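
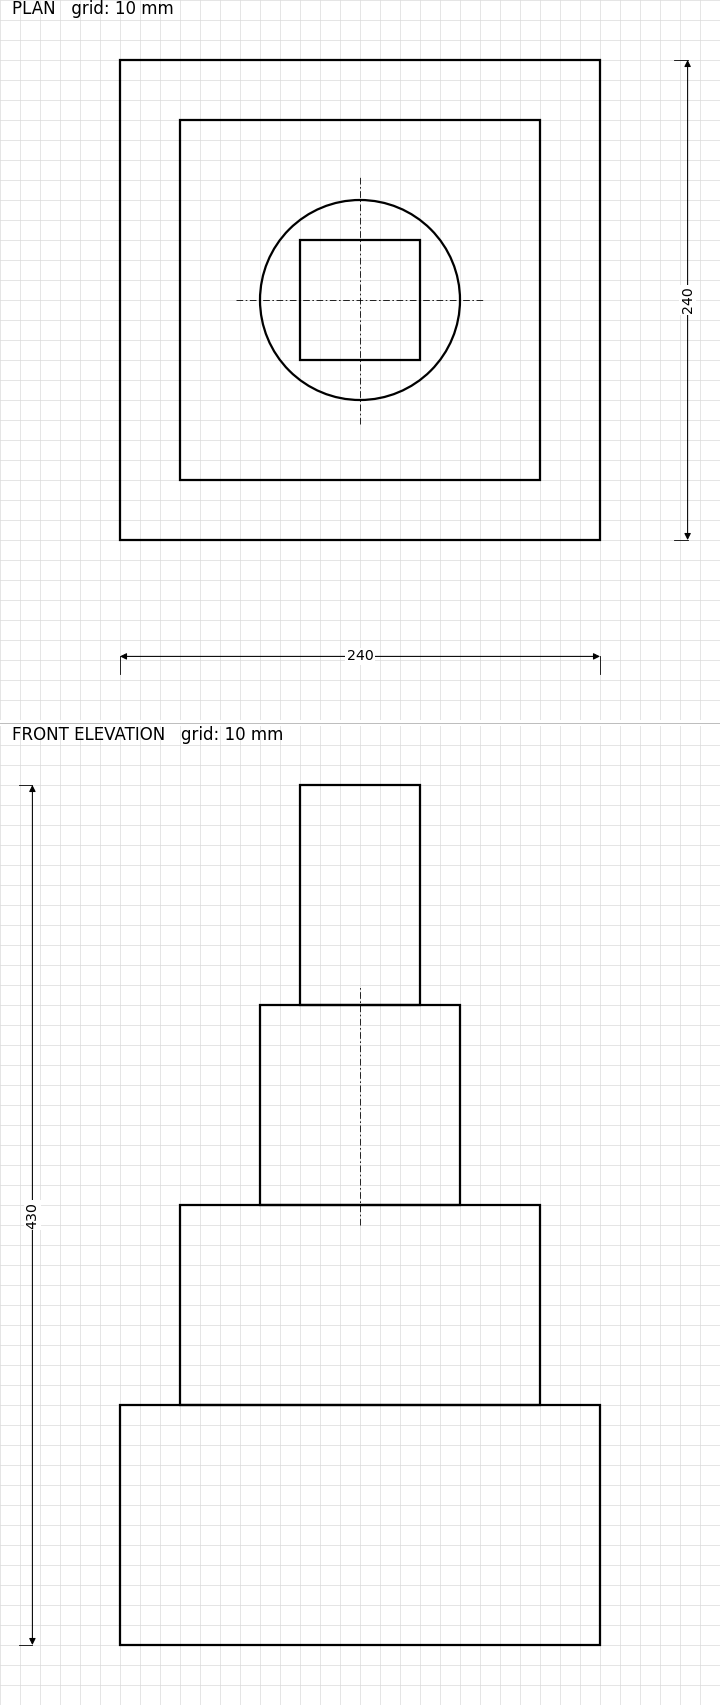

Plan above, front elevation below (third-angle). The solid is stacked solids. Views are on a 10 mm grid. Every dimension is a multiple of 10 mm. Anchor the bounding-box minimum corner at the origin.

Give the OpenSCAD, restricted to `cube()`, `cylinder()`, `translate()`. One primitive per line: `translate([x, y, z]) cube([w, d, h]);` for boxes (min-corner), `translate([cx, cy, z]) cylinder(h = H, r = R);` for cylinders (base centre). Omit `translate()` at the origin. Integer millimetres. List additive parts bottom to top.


cube([240, 240, 120]);
translate([30, 30, 120]) cube([180, 180, 100]);
translate([120, 120, 220]) cylinder(h = 100, r = 50);
translate([90, 90, 320]) cube([60, 60, 110]);


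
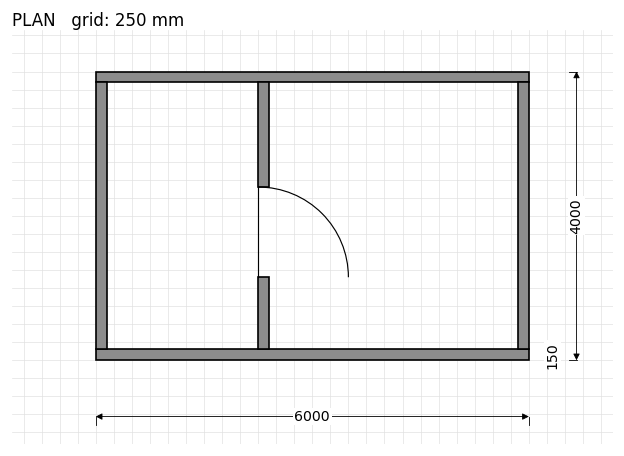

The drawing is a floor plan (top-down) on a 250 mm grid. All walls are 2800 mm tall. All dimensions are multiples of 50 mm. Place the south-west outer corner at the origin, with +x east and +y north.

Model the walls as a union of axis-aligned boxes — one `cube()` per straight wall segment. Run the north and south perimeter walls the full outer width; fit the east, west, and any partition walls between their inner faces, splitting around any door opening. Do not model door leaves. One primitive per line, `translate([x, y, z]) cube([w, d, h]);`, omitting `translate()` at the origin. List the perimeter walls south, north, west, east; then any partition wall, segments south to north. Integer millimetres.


cube([6000, 150, 2800]);
translate([0, 3850, 0]) cube([6000, 150, 2800]);
translate([0, 150, 0]) cube([150, 3700, 2800]);
translate([5850, 150, 0]) cube([150, 3700, 2800]);
translate([2250, 150, 0]) cube([150, 1000, 2800]);
translate([2250, 2400, 0]) cube([150, 1450, 2800]);


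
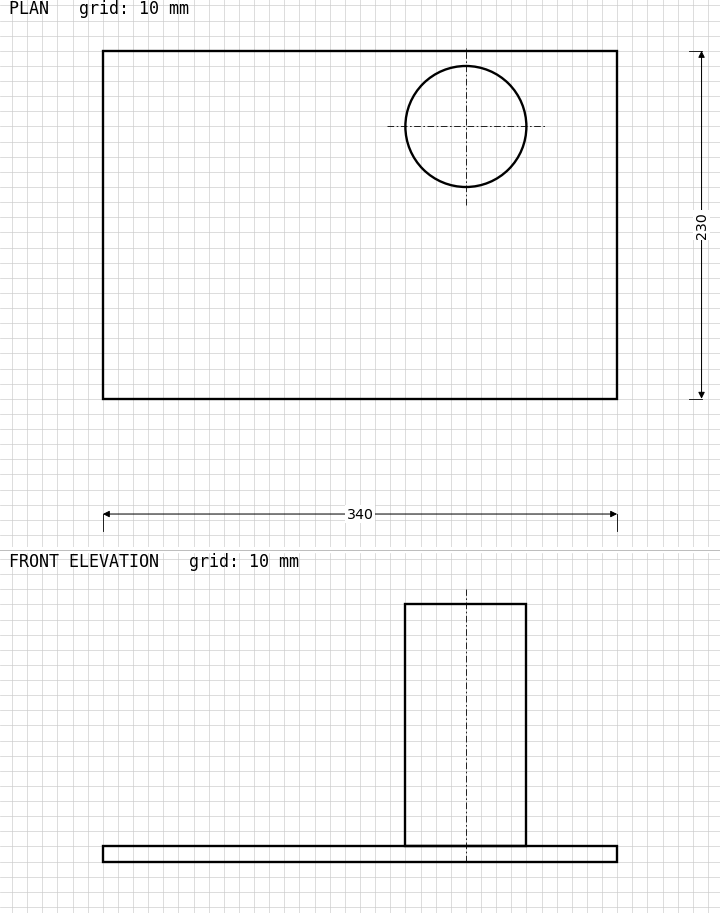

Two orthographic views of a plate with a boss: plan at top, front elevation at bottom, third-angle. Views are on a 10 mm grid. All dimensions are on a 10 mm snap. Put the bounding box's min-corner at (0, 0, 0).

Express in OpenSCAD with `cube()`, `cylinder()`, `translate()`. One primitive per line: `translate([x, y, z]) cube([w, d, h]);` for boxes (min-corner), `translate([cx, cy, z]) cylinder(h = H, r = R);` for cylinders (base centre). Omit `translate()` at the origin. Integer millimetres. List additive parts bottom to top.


cube([340, 230, 10]);
translate([240, 180, 10]) cylinder(h = 160, r = 40);


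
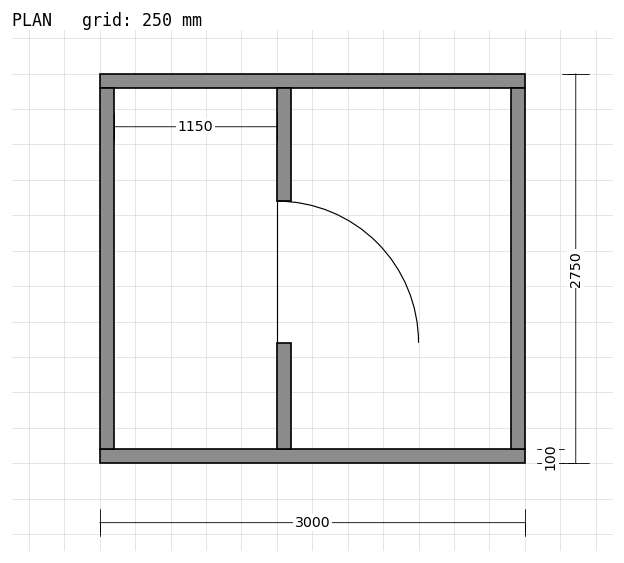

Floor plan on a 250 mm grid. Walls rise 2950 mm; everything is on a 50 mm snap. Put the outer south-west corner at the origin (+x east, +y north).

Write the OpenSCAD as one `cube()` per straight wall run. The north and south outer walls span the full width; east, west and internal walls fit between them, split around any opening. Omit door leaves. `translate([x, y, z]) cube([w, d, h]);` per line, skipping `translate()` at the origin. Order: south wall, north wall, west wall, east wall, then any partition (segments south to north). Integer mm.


cube([3000, 100, 2950]);
translate([0, 2650, 0]) cube([3000, 100, 2950]);
translate([0, 100, 0]) cube([100, 2550, 2950]);
translate([2900, 100, 0]) cube([100, 2550, 2950]);
translate([1250, 100, 0]) cube([100, 750, 2950]);
translate([1250, 1850, 0]) cube([100, 800, 2950]);


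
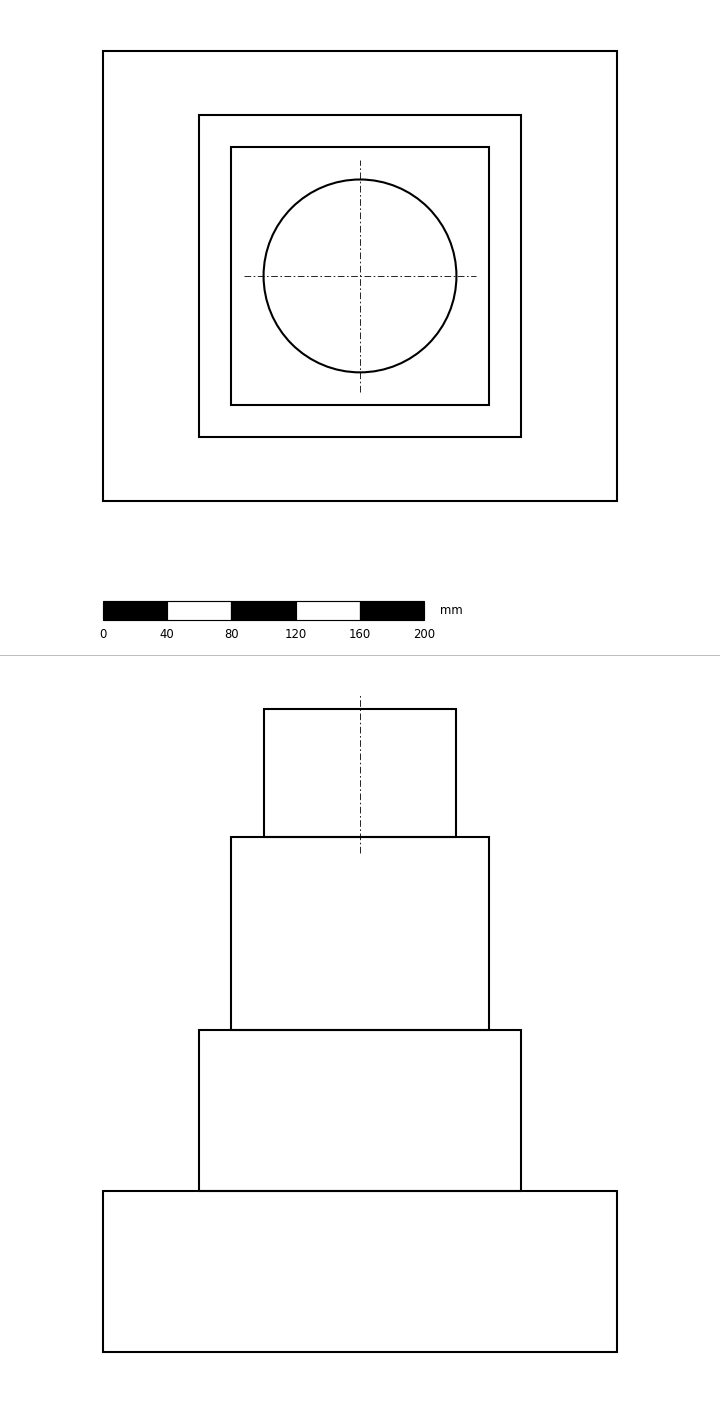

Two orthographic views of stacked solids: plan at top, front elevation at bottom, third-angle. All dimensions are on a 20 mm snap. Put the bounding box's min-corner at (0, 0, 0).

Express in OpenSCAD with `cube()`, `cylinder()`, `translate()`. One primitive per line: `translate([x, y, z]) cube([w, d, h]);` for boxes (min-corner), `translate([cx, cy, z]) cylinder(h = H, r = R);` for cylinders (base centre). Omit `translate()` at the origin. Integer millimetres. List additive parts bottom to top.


cube([320, 280, 100]);
translate([60, 40, 100]) cube([200, 200, 100]);
translate([80, 60, 200]) cube([160, 160, 120]);
translate([160, 140, 320]) cylinder(h = 80, r = 60);


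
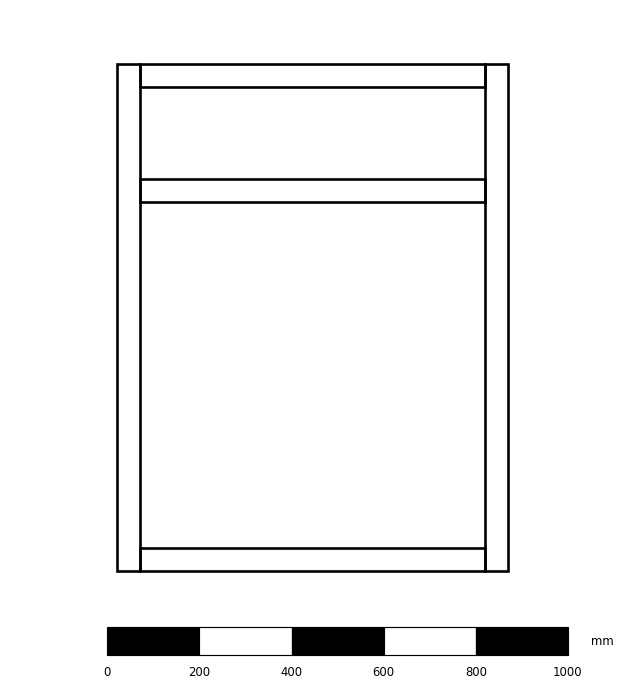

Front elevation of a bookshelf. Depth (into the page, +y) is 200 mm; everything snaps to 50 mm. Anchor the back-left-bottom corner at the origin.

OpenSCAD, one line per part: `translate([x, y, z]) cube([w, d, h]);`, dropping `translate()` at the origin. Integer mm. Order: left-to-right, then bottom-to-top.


cube([50, 200, 1100]);
translate([50, 0, 0]) cube([750, 200, 50]);
translate([50, 0, 800]) cube([750, 200, 50]);
translate([50, 0, 1050]) cube([750, 200, 50]);
translate([800, 0, 0]) cube([50, 200, 1100]);


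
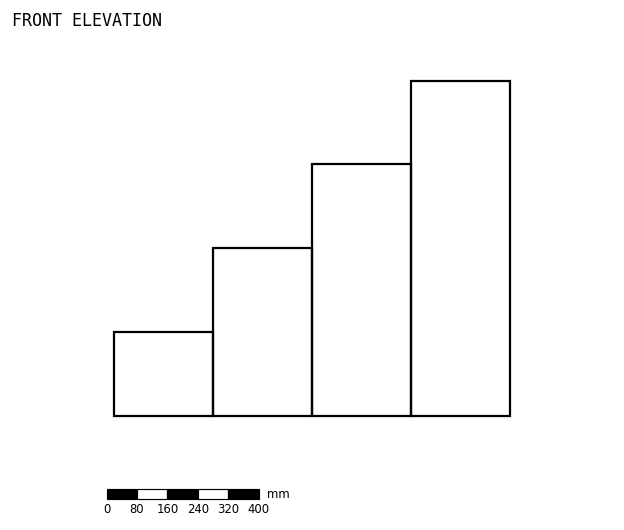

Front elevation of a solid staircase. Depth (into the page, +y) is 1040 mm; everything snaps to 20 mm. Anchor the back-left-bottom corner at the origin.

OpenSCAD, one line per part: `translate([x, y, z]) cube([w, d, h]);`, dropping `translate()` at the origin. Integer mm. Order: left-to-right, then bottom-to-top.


cube([260, 1040, 220]);
translate([260, 0, 0]) cube([260, 1040, 440]);
translate([520, 0, 0]) cube([260, 1040, 660]);
translate([780, 0, 0]) cube([260, 1040, 880]);


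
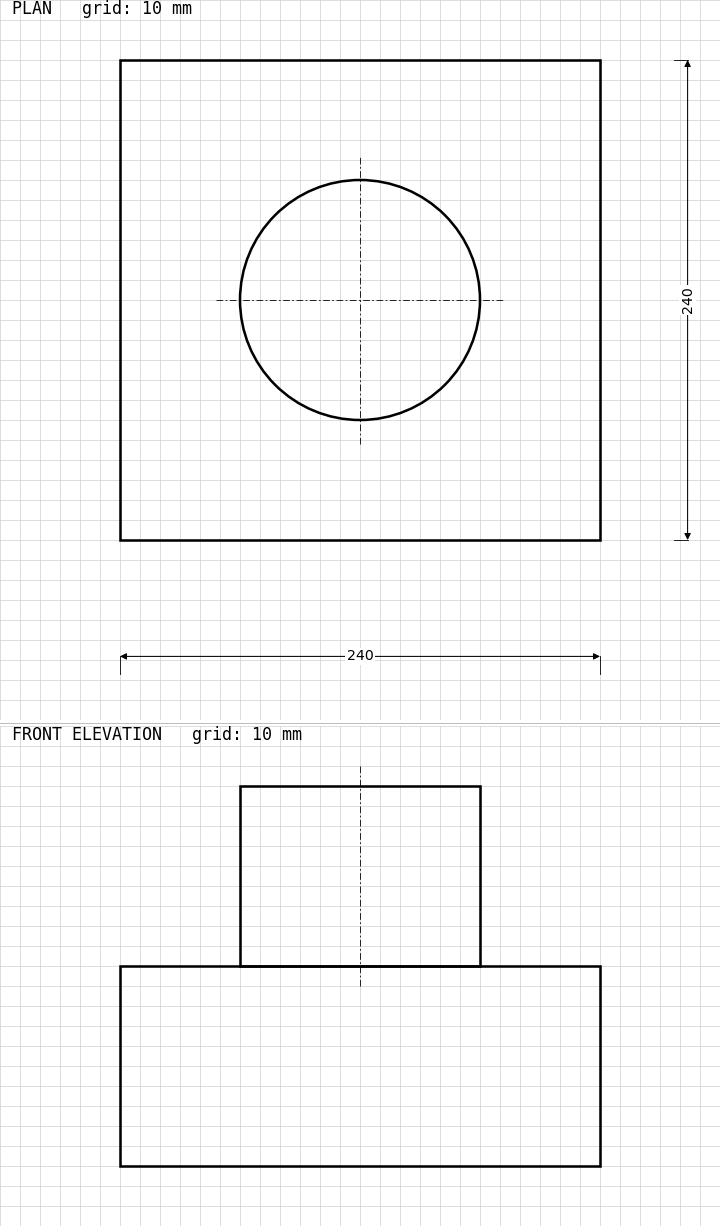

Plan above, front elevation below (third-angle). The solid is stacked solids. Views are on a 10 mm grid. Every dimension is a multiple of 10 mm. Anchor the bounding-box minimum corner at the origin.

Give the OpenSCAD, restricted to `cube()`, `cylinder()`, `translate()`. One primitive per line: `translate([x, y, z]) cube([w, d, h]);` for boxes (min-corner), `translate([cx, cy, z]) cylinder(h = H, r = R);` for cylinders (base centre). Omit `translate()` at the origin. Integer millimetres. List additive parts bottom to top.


cube([240, 240, 100]);
translate([120, 120, 100]) cylinder(h = 90, r = 60);


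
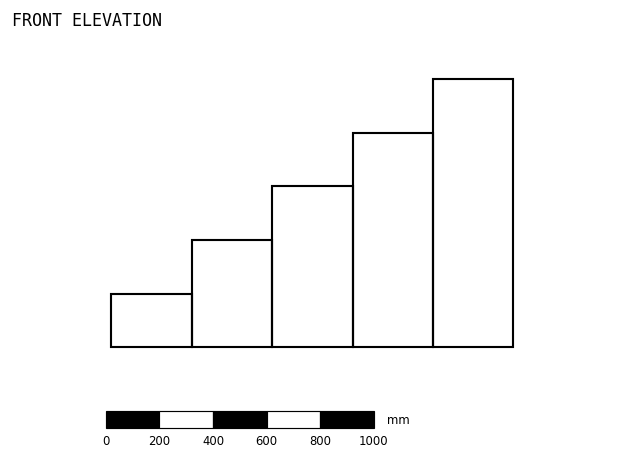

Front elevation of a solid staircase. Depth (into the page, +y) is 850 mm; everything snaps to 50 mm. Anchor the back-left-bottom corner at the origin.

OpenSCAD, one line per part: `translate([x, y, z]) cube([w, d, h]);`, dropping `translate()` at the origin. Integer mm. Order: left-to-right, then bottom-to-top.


cube([300, 850, 200]);
translate([300, 0, 0]) cube([300, 850, 400]);
translate([600, 0, 0]) cube([300, 850, 600]);
translate([900, 0, 0]) cube([300, 850, 800]);
translate([1200, 0, 0]) cube([300, 850, 1000]);


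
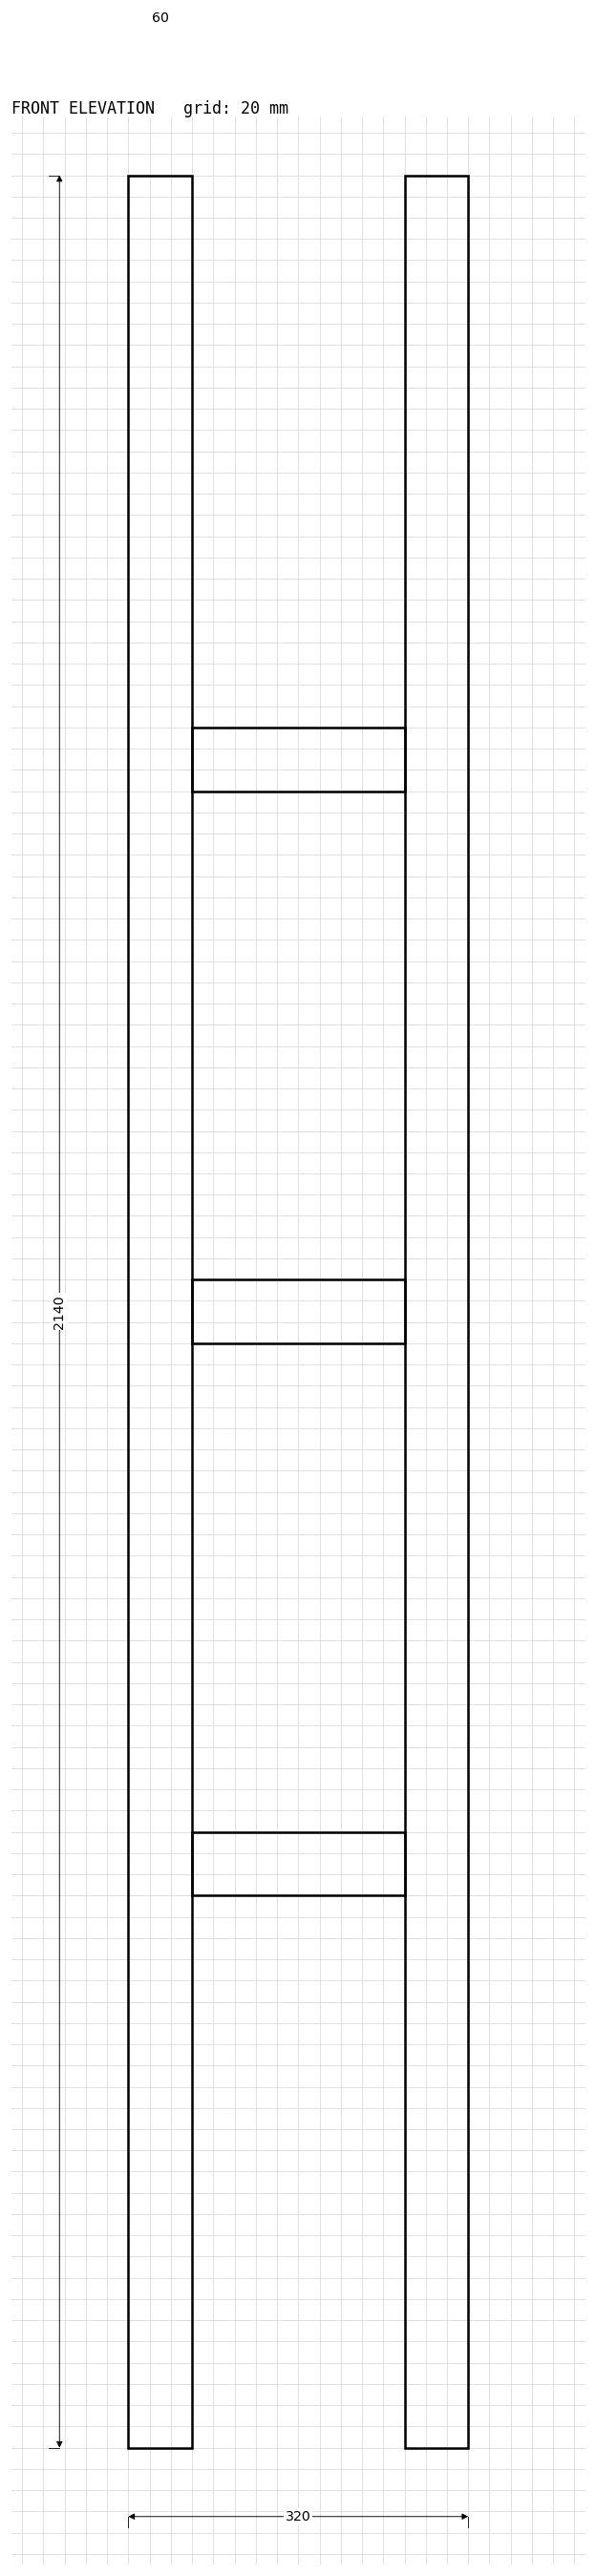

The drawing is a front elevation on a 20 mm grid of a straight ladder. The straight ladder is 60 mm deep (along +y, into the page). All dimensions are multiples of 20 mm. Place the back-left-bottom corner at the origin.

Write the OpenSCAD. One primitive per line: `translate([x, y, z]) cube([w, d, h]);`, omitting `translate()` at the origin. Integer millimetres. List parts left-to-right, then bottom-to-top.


cube([60, 60, 2140]);
translate([60, 0, 520]) cube([200, 60, 60]);
translate([60, 0, 1040]) cube([200, 60, 60]);
translate([60, 0, 1560]) cube([200, 60, 60]);
translate([260, 0, 0]) cube([60, 60, 2140]);


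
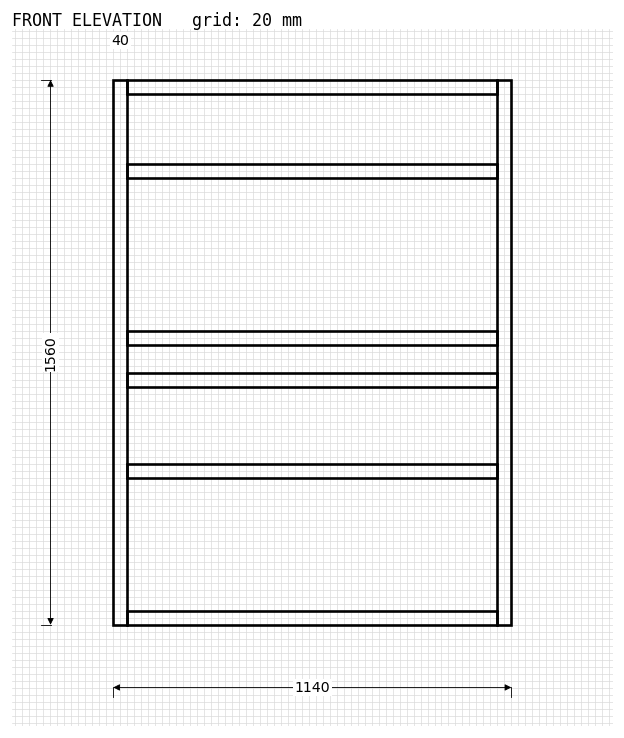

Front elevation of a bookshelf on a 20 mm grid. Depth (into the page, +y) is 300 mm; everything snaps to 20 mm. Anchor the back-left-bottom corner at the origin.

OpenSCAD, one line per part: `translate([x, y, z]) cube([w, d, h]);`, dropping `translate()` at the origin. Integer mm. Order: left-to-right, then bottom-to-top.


cube([40, 300, 1560]);
translate([40, 0, 0]) cube([1060, 300, 40]);
translate([40, 0, 420]) cube([1060, 300, 40]);
translate([40, 0, 680]) cube([1060, 300, 40]);
translate([40, 0, 800]) cube([1060, 300, 40]);
translate([40, 0, 1280]) cube([1060, 300, 40]);
translate([40, 0, 1520]) cube([1060, 300, 40]);
translate([1100, 0, 0]) cube([40, 300, 1560]);


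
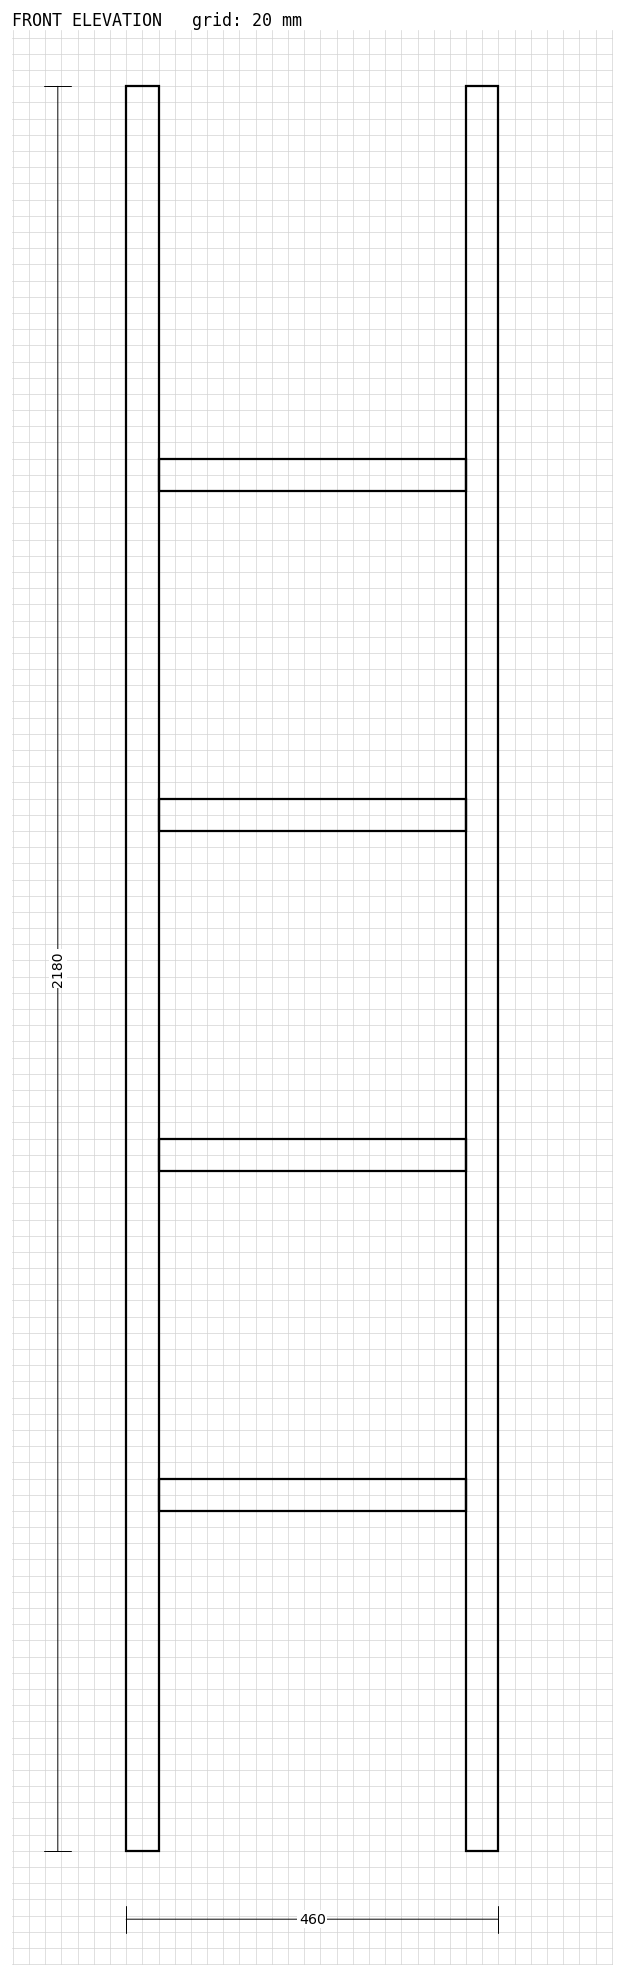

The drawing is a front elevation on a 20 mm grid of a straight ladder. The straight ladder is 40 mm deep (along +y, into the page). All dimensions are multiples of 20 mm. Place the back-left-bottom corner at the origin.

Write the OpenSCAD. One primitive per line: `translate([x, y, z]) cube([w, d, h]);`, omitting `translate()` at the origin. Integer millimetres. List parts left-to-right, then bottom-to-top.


cube([40, 40, 2180]);
translate([40, 0, 420]) cube([380, 40, 40]);
translate([40, 0, 840]) cube([380, 40, 40]);
translate([40, 0, 1260]) cube([380, 40, 40]);
translate([40, 0, 1680]) cube([380, 40, 40]);
translate([420, 0, 0]) cube([40, 40, 2180]);


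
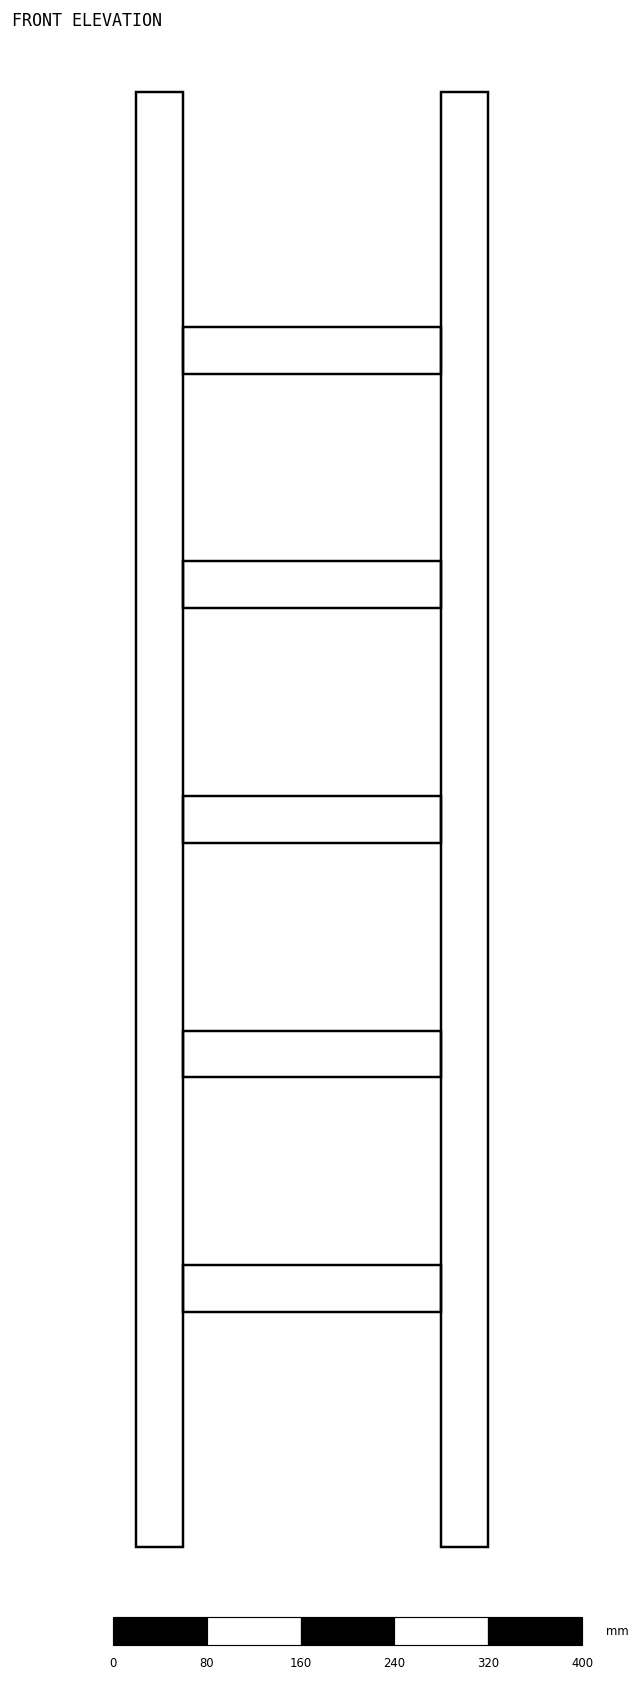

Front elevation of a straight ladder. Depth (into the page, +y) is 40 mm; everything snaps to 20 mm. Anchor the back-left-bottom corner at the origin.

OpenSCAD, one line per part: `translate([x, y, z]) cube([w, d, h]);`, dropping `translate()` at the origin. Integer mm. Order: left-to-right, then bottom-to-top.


cube([40, 40, 1240]);
translate([40, 0, 200]) cube([220, 40, 40]);
translate([40, 0, 400]) cube([220, 40, 40]);
translate([40, 0, 600]) cube([220, 40, 40]);
translate([40, 0, 800]) cube([220, 40, 40]);
translate([40, 0, 1000]) cube([220, 40, 40]);
translate([260, 0, 0]) cube([40, 40, 1240]);


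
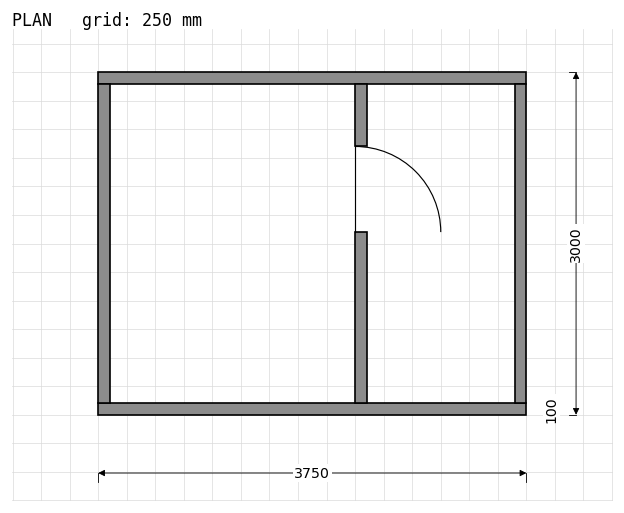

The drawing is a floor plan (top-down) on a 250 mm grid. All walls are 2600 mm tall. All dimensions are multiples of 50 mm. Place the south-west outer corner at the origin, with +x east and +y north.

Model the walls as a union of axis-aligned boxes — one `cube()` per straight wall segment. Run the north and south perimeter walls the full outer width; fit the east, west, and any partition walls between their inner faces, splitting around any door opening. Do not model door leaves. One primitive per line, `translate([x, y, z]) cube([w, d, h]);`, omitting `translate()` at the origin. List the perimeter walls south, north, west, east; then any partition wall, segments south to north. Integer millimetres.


cube([3750, 100, 2600]);
translate([0, 2900, 0]) cube([3750, 100, 2600]);
translate([0, 100, 0]) cube([100, 2800, 2600]);
translate([3650, 100, 0]) cube([100, 2800, 2600]);
translate([2250, 100, 0]) cube([100, 1500, 2600]);
translate([2250, 2350, 0]) cube([100, 550, 2600]);


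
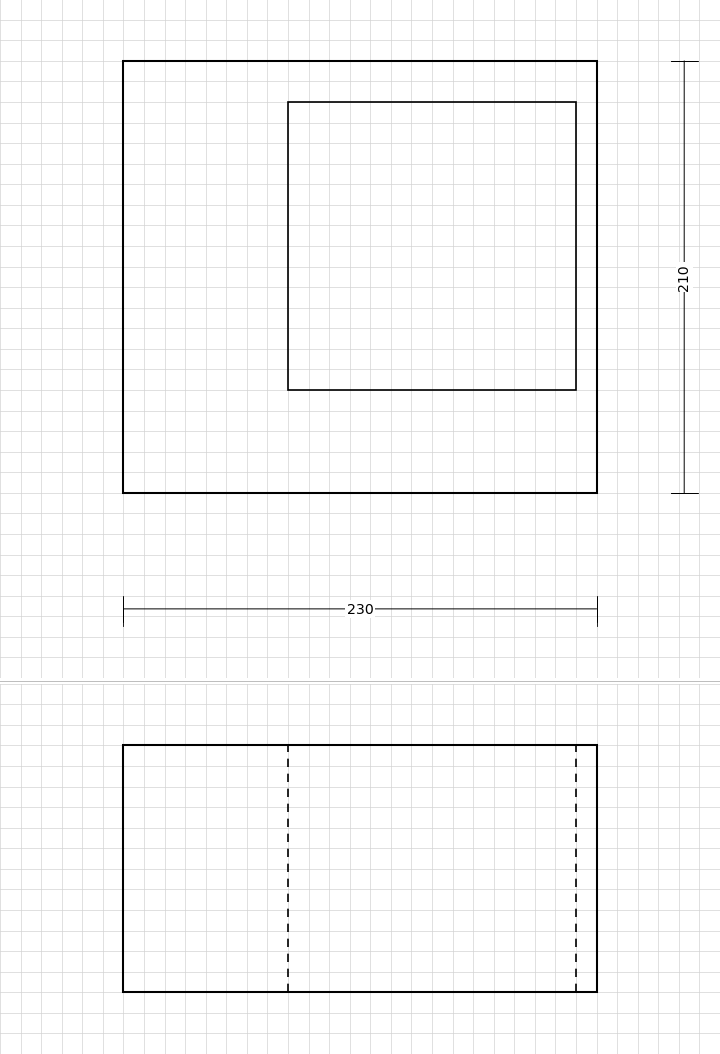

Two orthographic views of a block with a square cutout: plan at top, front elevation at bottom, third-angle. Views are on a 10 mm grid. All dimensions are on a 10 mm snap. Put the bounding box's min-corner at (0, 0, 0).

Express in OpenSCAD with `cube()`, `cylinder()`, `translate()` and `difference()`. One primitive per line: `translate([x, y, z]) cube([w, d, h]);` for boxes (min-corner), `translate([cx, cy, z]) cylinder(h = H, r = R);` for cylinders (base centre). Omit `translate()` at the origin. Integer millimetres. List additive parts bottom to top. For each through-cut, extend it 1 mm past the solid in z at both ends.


difference() {
  cube([230, 210, 120]);
  translate([80, 50, -1]) cube([140, 140, 122]);
}


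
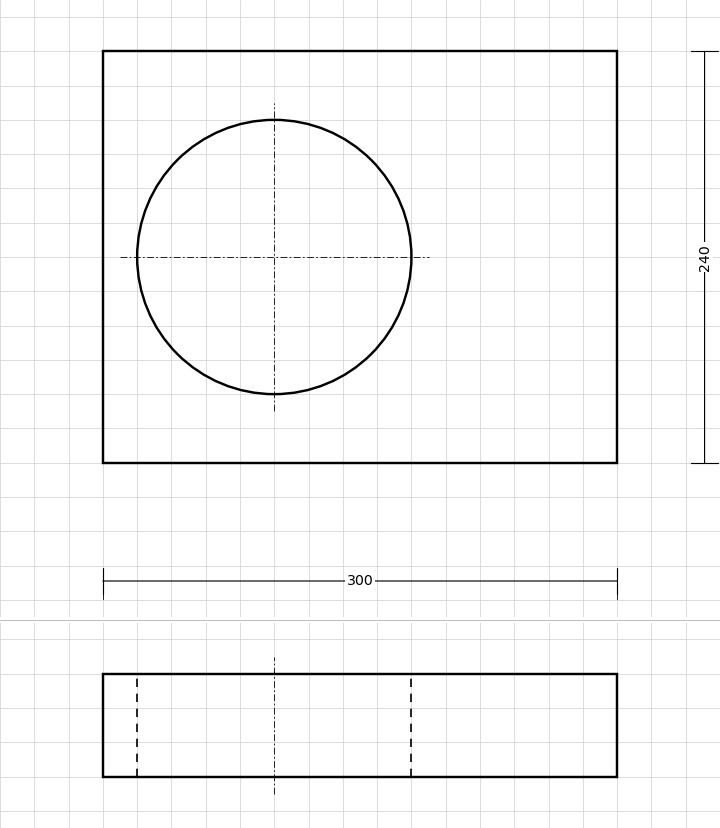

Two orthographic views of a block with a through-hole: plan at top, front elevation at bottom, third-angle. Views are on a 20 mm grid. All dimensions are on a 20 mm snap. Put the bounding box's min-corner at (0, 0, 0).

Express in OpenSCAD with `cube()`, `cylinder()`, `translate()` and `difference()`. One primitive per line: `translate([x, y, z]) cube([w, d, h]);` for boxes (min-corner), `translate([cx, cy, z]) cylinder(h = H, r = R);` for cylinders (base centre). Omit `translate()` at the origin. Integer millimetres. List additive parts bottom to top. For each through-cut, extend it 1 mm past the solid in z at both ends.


difference() {
  cube([300, 240, 60]);
  translate([100, 120, -1]) cylinder(h = 62, r = 80);
}


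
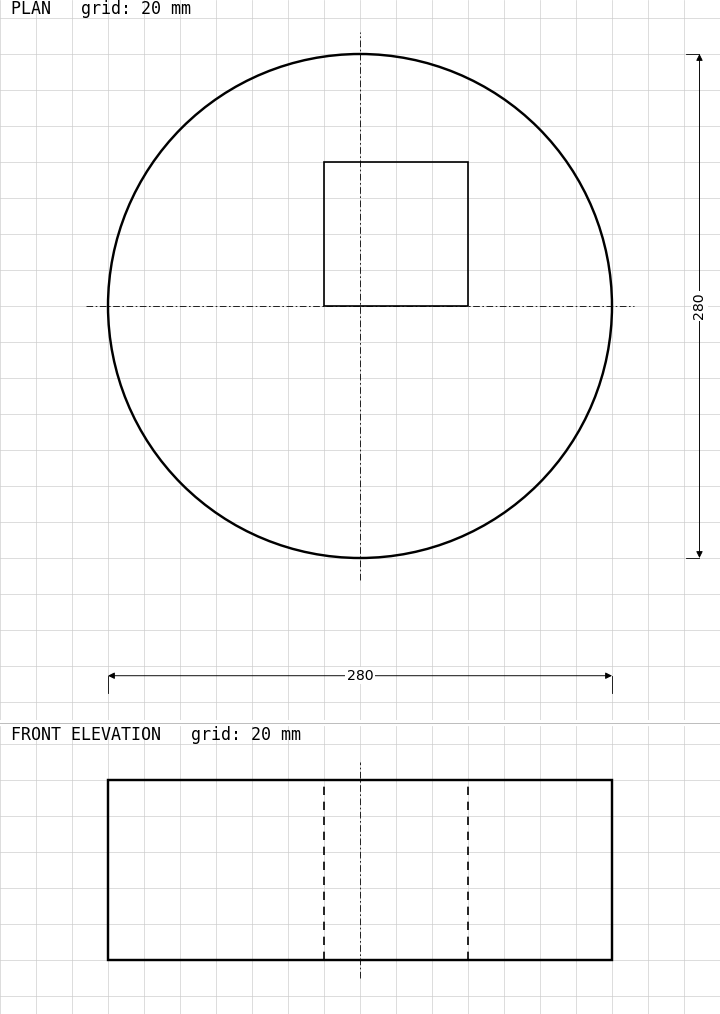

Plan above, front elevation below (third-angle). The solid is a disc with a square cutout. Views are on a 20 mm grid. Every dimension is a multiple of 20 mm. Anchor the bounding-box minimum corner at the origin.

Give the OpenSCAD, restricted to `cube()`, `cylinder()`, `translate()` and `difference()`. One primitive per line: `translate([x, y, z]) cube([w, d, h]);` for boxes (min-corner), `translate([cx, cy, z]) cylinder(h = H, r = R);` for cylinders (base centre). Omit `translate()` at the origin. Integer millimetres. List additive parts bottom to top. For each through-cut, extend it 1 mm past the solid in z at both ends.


difference() {
  translate([140, 140, 0]) cylinder(h = 100, r = 140);
  translate([120, 140, -1]) cube([80, 80, 102]);
}


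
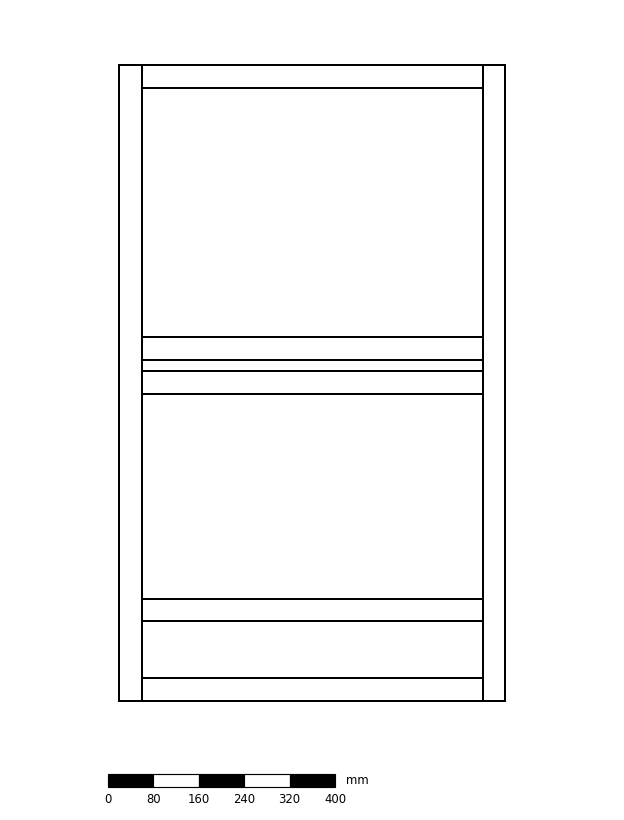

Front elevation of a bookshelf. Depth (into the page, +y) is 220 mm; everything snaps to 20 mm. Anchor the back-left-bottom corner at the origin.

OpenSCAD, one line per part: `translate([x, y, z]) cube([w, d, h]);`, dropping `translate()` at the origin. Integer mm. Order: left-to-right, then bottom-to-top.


cube([40, 220, 1120]);
translate([40, 0, 0]) cube([600, 220, 40]);
translate([40, 0, 140]) cube([600, 220, 40]);
translate([40, 0, 540]) cube([600, 220, 40]);
translate([40, 0, 600]) cube([600, 220, 40]);
translate([40, 0, 1080]) cube([600, 220, 40]);
translate([640, 0, 0]) cube([40, 220, 1120]);


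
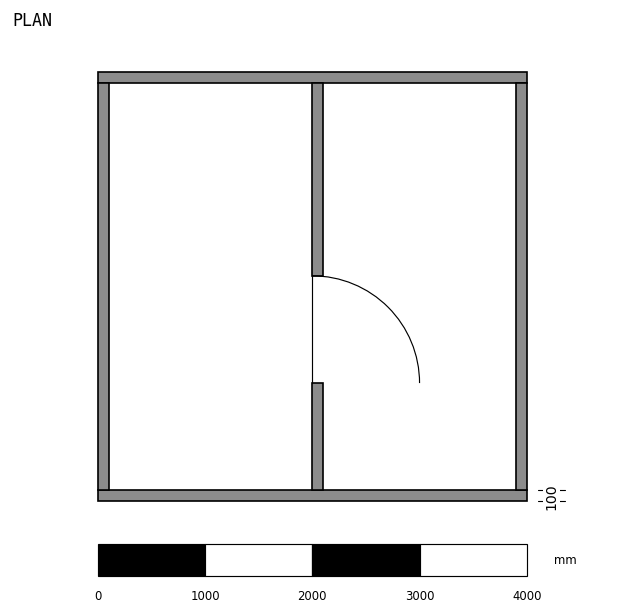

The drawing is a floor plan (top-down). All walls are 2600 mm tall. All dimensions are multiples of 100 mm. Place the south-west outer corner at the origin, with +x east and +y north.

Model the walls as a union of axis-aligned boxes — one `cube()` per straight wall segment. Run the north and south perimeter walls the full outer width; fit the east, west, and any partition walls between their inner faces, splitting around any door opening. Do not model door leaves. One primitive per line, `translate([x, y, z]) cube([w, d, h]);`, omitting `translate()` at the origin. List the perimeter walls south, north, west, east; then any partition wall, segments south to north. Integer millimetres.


cube([4000, 100, 2600]);
translate([0, 3900, 0]) cube([4000, 100, 2600]);
translate([0, 100, 0]) cube([100, 3800, 2600]);
translate([3900, 100, 0]) cube([100, 3800, 2600]);
translate([2000, 100, 0]) cube([100, 1000, 2600]);
translate([2000, 2100, 0]) cube([100, 1800, 2600]);


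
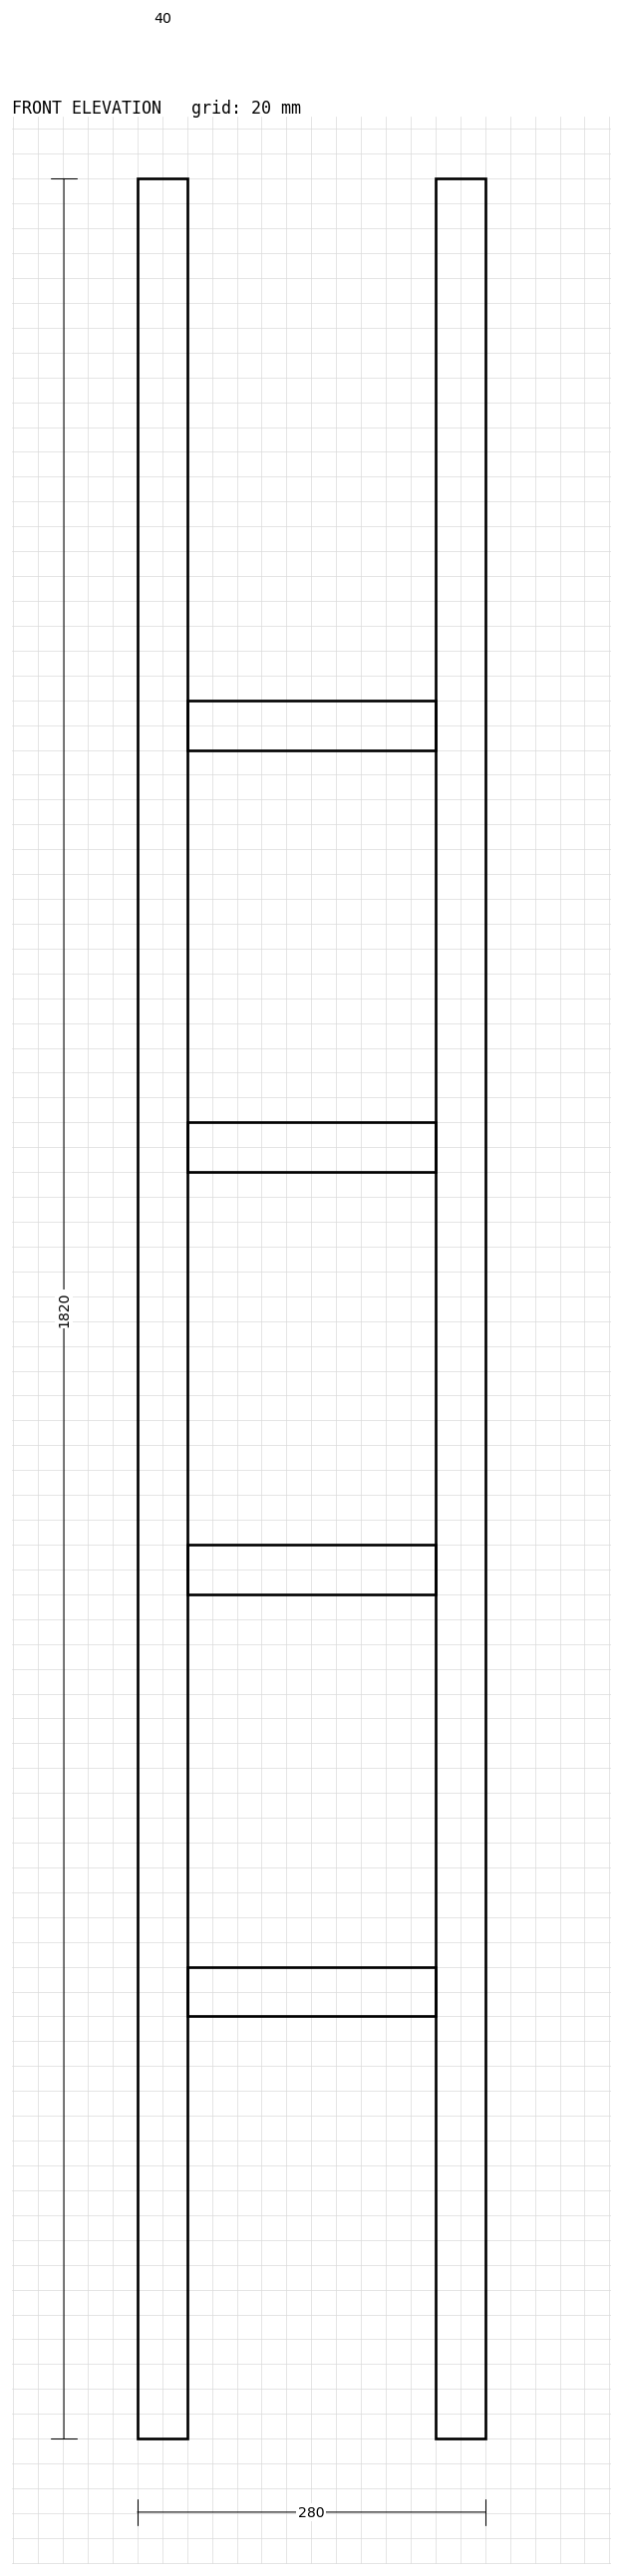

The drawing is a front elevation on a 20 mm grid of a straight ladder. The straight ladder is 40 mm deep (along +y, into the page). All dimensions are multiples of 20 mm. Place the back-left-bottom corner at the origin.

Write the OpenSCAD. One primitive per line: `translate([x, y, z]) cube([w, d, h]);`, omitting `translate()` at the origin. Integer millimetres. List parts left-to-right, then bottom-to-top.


cube([40, 40, 1820]);
translate([40, 0, 340]) cube([200, 40, 40]);
translate([40, 0, 680]) cube([200, 40, 40]);
translate([40, 0, 1020]) cube([200, 40, 40]);
translate([40, 0, 1360]) cube([200, 40, 40]);
translate([240, 0, 0]) cube([40, 40, 1820]);


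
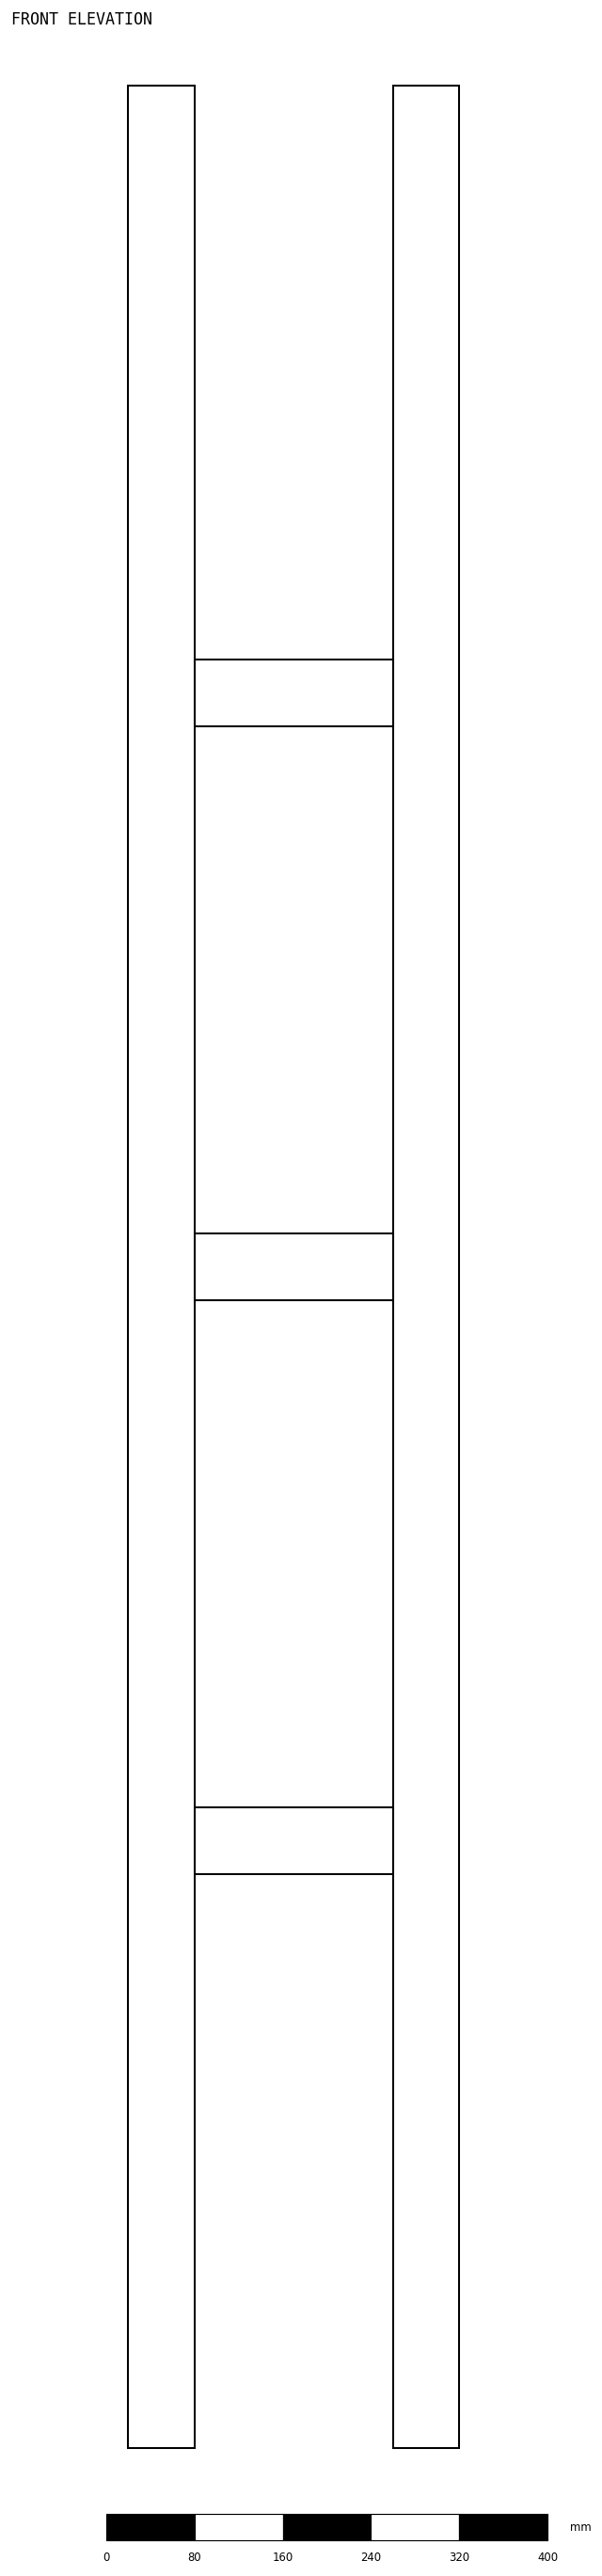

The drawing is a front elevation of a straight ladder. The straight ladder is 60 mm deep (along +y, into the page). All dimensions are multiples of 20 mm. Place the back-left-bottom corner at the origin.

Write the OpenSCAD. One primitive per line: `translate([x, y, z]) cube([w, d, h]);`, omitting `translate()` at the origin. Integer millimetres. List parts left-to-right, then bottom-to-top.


cube([60, 60, 2140]);
translate([60, 0, 520]) cube([180, 60, 60]);
translate([60, 0, 1040]) cube([180, 60, 60]);
translate([60, 0, 1560]) cube([180, 60, 60]);
translate([240, 0, 0]) cube([60, 60, 2140]);


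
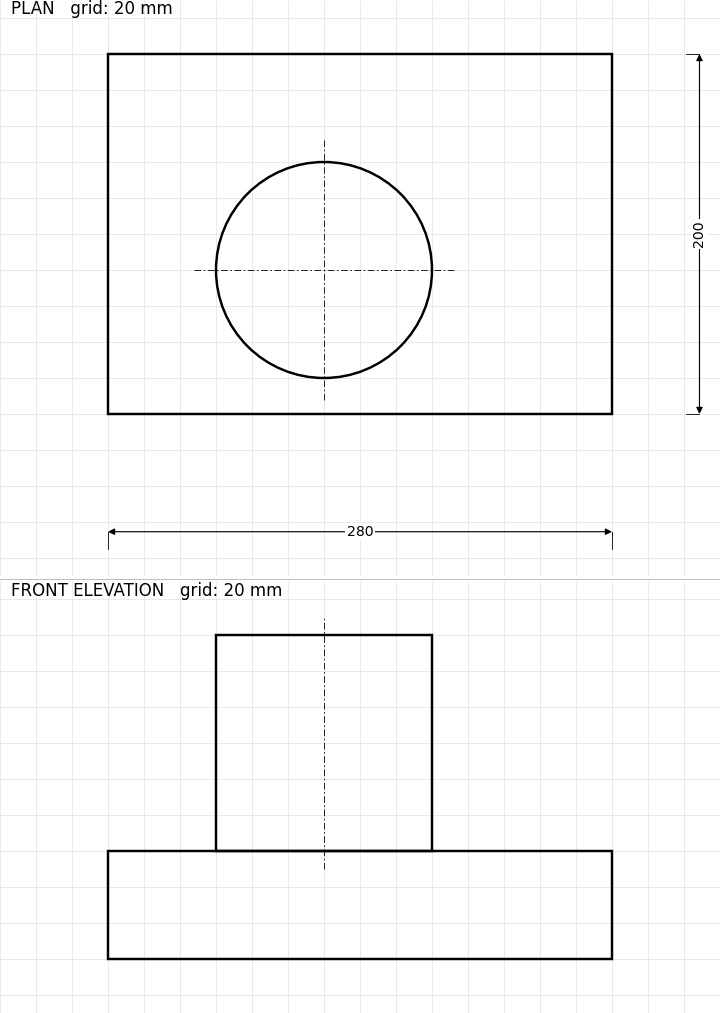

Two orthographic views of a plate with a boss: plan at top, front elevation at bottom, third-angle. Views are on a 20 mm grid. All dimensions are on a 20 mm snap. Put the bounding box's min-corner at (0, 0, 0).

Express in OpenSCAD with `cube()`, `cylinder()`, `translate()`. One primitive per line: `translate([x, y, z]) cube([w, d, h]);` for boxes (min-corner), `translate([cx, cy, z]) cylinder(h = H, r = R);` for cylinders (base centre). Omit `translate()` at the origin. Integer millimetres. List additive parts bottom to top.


cube([280, 200, 60]);
translate([120, 80, 60]) cylinder(h = 120, r = 60);


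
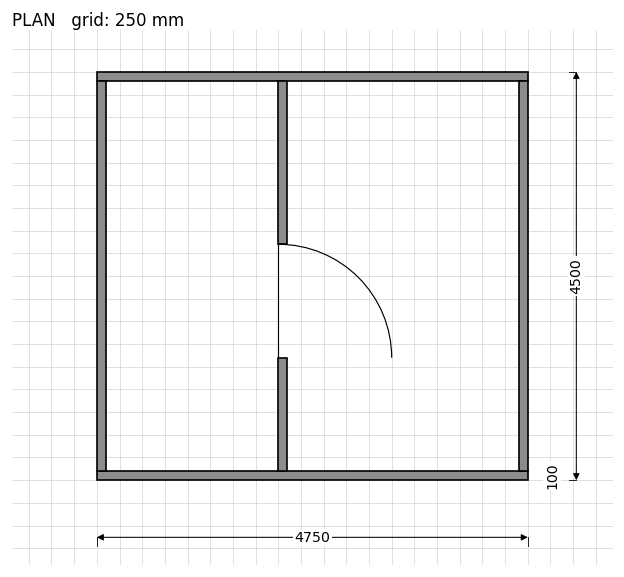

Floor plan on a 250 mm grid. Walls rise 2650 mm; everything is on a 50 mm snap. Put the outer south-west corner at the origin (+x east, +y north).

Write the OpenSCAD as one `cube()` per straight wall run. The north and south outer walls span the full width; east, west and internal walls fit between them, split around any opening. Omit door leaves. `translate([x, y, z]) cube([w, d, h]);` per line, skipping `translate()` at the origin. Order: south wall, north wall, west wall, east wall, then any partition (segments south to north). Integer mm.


cube([4750, 100, 2650]);
translate([0, 4400, 0]) cube([4750, 100, 2650]);
translate([0, 100, 0]) cube([100, 4300, 2650]);
translate([4650, 100, 0]) cube([100, 4300, 2650]);
translate([2000, 100, 0]) cube([100, 1250, 2650]);
translate([2000, 2600, 0]) cube([100, 1800, 2650]);


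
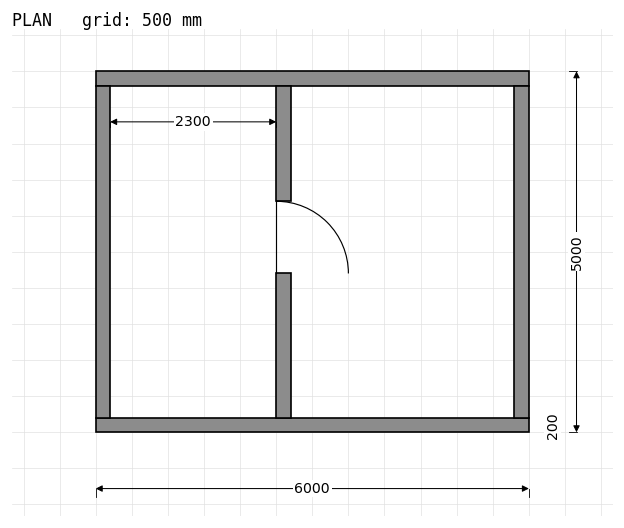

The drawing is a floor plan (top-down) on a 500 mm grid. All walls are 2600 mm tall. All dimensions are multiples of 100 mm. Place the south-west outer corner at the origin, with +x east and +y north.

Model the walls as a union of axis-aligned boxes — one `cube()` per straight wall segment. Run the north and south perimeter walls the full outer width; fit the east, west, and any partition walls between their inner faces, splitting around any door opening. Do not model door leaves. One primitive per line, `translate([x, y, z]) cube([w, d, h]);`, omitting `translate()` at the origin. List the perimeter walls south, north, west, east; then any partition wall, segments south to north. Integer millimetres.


cube([6000, 200, 2600]);
translate([0, 4800, 0]) cube([6000, 200, 2600]);
translate([0, 200, 0]) cube([200, 4600, 2600]);
translate([5800, 200, 0]) cube([200, 4600, 2600]);
translate([2500, 200, 0]) cube([200, 2000, 2600]);
translate([2500, 3200, 0]) cube([200, 1600, 2600]);


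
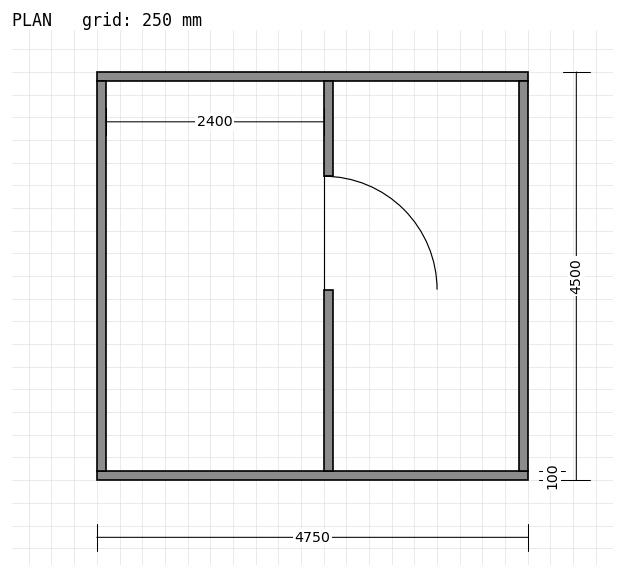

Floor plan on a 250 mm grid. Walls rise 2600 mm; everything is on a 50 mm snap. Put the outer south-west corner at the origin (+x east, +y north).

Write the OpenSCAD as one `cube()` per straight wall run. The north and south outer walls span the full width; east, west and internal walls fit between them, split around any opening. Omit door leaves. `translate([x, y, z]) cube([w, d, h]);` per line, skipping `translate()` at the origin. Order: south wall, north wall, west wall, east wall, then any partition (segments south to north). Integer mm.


cube([4750, 100, 2600]);
translate([0, 4400, 0]) cube([4750, 100, 2600]);
translate([0, 100, 0]) cube([100, 4300, 2600]);
translate([4650, 100, 0]) cube([100, 4300, 2600]);
translate([2500, 100, 0]) cube([100, 2000, 2600]);
translate([2500, 3350, 0]) cube([100, 1050, 2600]);


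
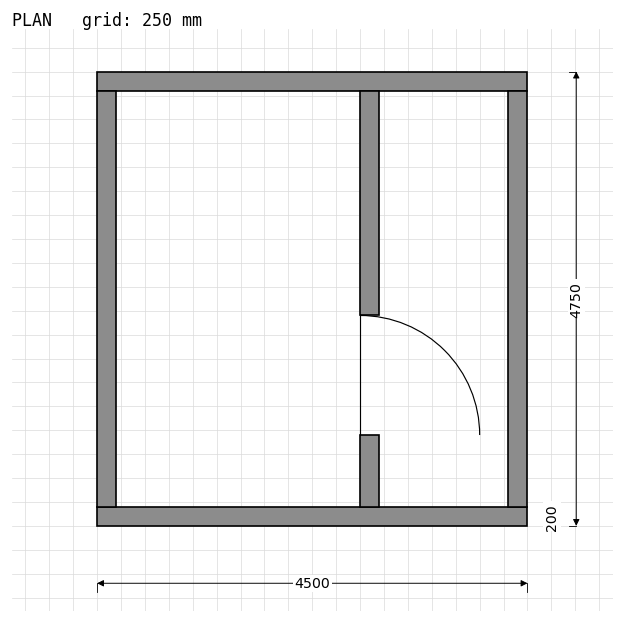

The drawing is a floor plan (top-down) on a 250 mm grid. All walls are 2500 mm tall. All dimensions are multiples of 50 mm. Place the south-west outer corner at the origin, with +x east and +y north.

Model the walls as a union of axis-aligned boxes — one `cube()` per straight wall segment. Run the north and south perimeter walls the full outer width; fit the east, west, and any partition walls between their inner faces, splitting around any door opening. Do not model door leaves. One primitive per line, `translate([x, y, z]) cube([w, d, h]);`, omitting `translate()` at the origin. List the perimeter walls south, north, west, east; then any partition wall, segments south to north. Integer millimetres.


cube([4500, 200, 2500]);
translate([0, 4550, 0]) cube([4500, 200, 2500]);
translate([0, 200, 0]) cube([200, 4350, 2500]);
translate([4300, 200, 0]) cube([200, 4350, 2500]);
translate([2750, 200, 0]) cube([200, 750, 2500]);
translate([2750, 2200, 0]) cube([200, 2350, 2500]);


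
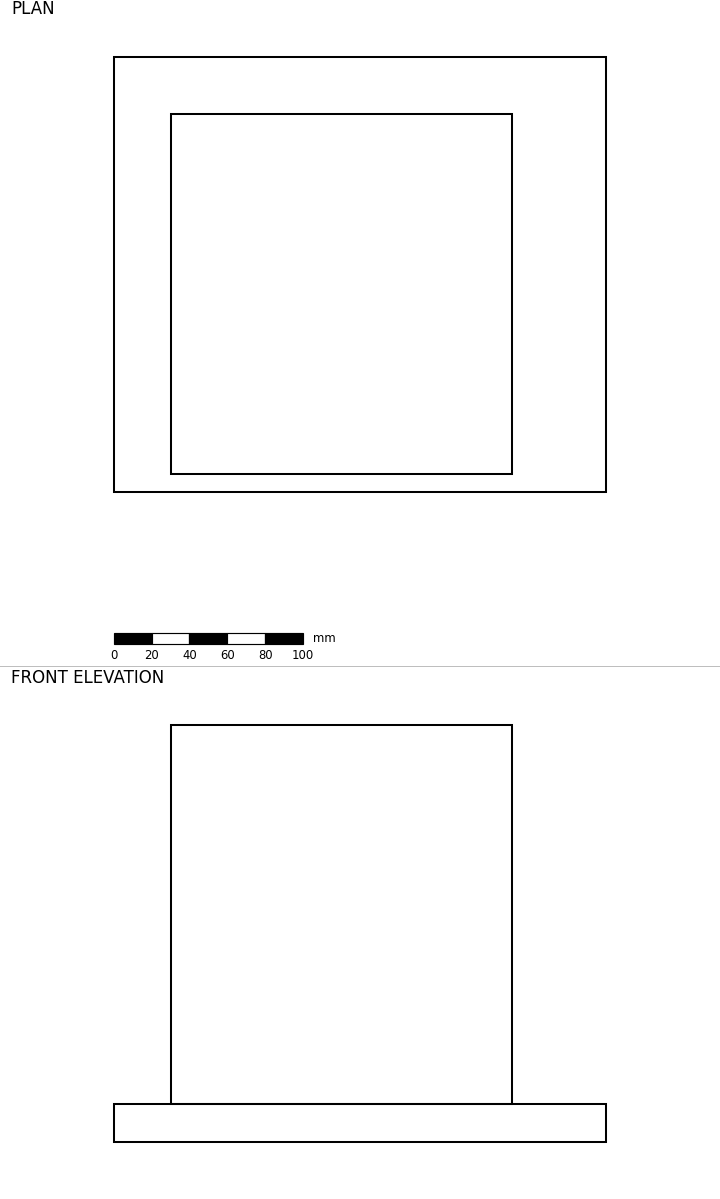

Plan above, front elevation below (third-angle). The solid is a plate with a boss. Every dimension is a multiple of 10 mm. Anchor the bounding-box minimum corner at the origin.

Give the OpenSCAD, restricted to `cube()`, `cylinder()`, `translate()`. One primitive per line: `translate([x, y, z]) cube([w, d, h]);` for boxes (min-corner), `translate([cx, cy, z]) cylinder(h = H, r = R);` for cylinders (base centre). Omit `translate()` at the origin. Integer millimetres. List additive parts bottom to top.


cube([260, 230, 20]);
translate([30, 10, 20]) cube([180, 190, 200]);


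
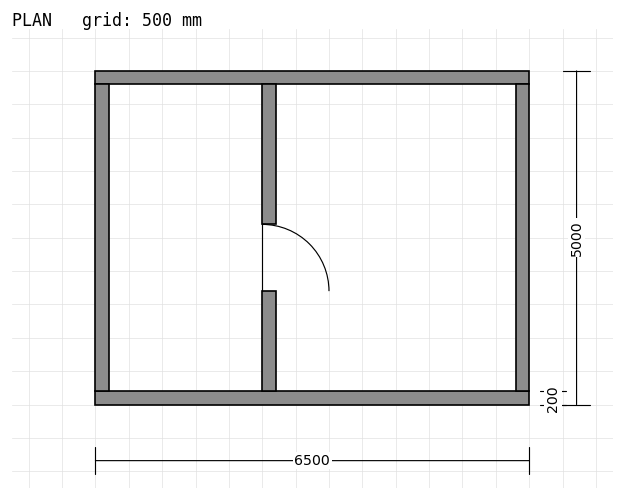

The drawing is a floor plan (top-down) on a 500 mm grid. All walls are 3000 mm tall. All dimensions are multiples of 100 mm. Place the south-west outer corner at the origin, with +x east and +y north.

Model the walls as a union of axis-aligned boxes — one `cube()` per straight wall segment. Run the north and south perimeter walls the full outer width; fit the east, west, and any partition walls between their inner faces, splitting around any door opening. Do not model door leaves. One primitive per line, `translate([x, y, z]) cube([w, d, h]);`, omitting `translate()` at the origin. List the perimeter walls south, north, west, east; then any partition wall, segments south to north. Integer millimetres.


cube([6500, 200, 3000]);
translate([0, 4800, 0]) cube([6500, 200, 3000]);
translate([0, 200, 0]) cube([200, 4600, 3000]);
translate([6300, 200, 0]) cube([200, 4600, 3000]);
translate([2500, 200, 0]) cube([200, 1500, 3000]);
translate([2500, 2700, 0]) cube([200, 2100, 3000]);


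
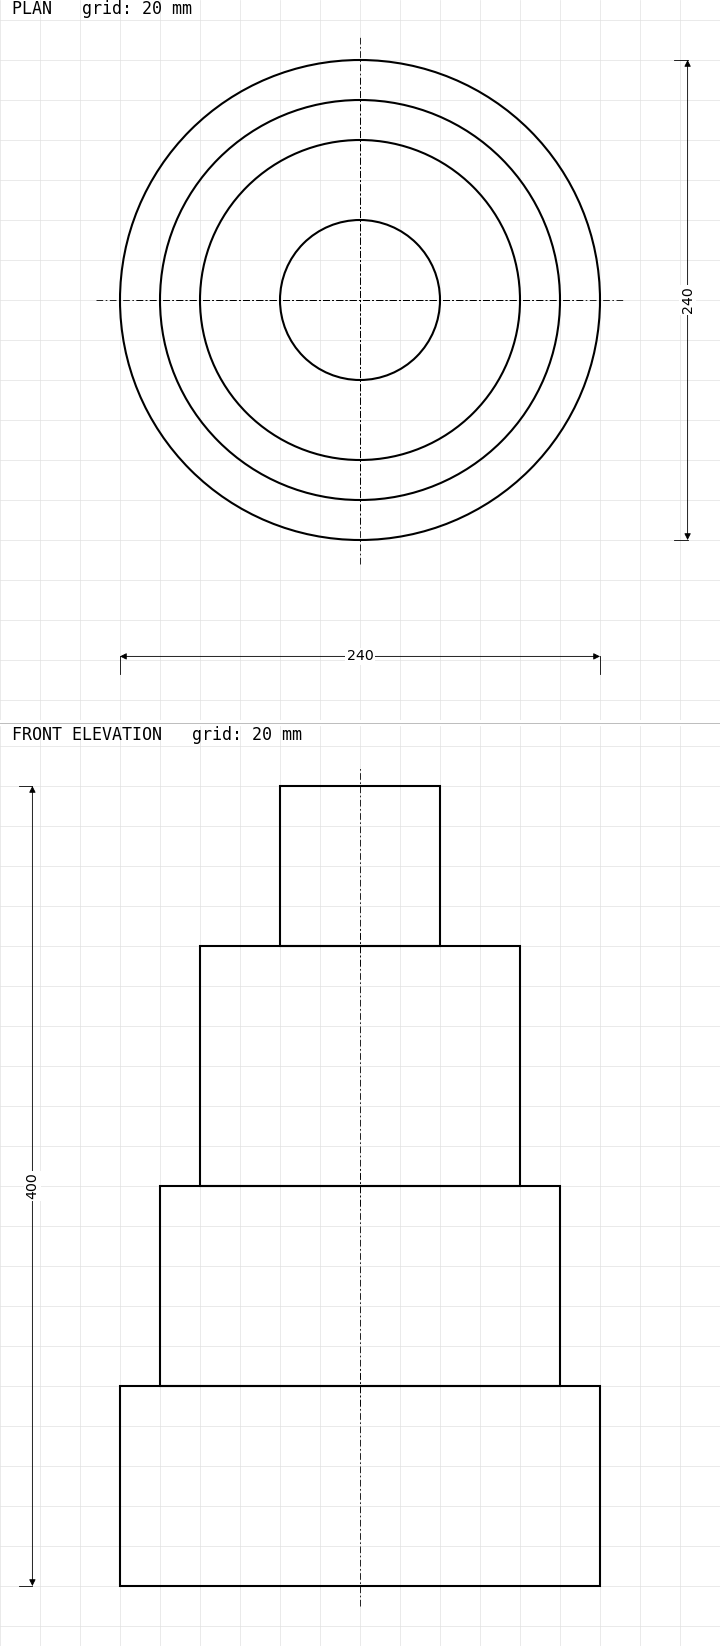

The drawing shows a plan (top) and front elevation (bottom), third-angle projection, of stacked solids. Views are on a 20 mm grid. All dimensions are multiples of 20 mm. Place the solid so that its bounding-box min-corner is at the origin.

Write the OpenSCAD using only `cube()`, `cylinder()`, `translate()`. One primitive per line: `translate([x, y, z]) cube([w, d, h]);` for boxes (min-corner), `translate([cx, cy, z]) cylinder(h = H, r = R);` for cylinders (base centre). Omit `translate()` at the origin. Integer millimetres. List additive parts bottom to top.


translate([120, 120, 0]) cylinder(h = 100, r = 120);
translate([120, 120, 100]) cylinder(h = 100, r = 100);
translate([120, 120, 200]) cylinder(h = 120, r = 80);
translate([120, 120, 320]) cylinder(h = 80, r = 40);


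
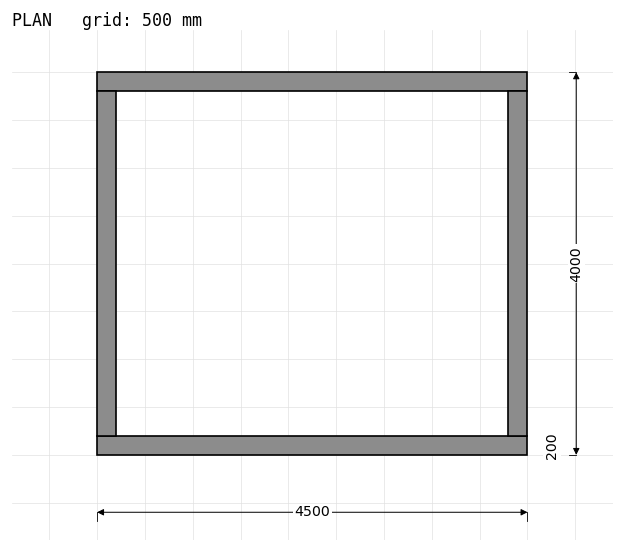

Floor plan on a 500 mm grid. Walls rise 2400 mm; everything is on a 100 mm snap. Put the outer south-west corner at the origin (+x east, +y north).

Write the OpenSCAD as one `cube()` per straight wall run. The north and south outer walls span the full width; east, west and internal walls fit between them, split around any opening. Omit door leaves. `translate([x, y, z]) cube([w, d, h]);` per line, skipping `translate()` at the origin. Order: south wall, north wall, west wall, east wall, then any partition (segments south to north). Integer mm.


cube([4500, 200, 2400]);
translate([0, 3800, 0]) cube([4500, 200, 2400]);
translate([0, 200, 0]) cube([200, 3600, 2400]);
translate([4300, 200, 0]) cube([200, 3600, 2400]);


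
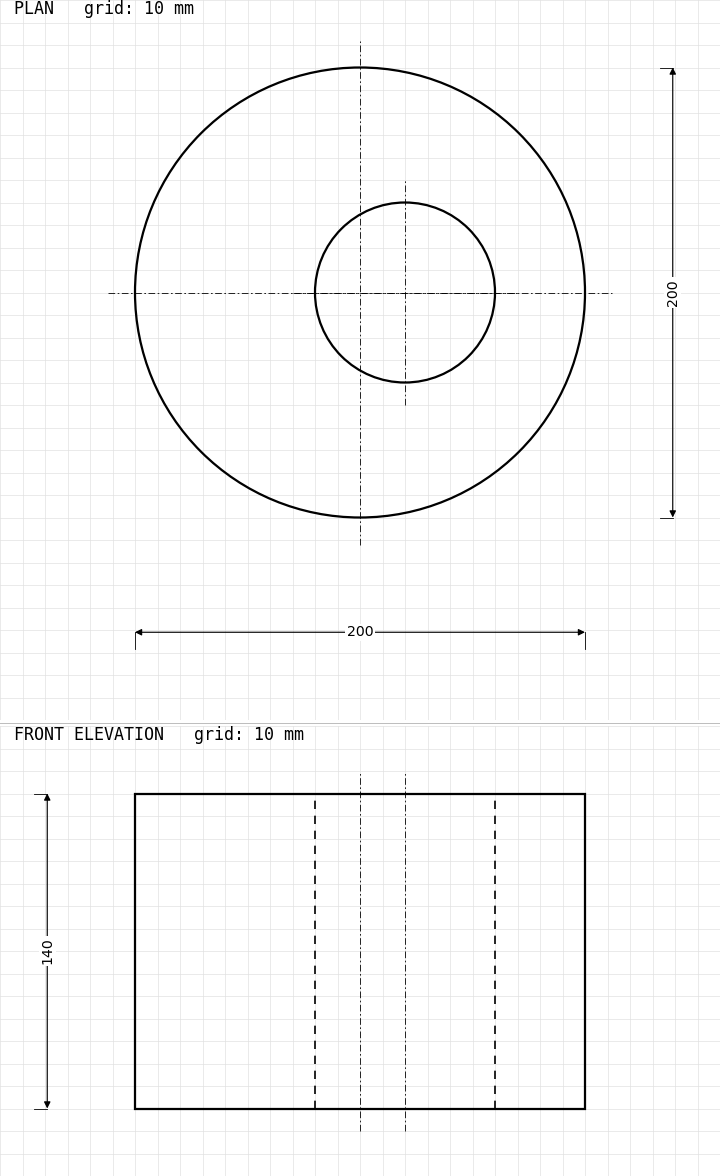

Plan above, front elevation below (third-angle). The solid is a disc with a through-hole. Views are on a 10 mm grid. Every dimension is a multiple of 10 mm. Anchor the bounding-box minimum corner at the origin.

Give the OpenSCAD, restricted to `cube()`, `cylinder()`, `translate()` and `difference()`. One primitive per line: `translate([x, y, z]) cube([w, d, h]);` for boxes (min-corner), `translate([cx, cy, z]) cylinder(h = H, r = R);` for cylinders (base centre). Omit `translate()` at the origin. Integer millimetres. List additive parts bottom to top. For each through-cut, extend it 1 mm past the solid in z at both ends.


difference() {
  translate([100, 100, 0]) cylinder(h = 140, r = 100);
  translate([120, 100, -1]) cylinder(h = 142, r = 40);
}


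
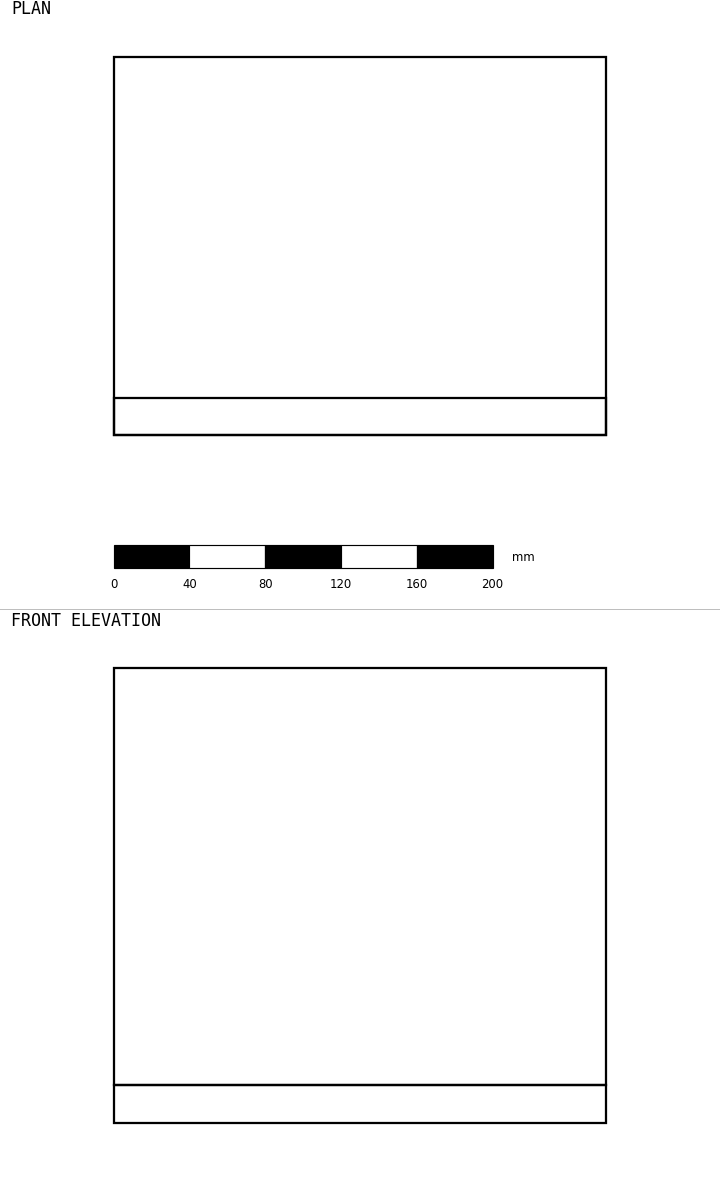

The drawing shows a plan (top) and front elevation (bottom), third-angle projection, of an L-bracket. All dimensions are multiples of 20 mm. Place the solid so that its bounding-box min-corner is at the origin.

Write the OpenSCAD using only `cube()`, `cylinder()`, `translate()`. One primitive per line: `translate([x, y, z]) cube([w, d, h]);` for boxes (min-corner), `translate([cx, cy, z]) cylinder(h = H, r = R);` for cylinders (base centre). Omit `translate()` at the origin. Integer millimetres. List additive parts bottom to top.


cube([260, 200, 20]);
translate([0, 0, 20]) cube([260, 20, 220]);
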